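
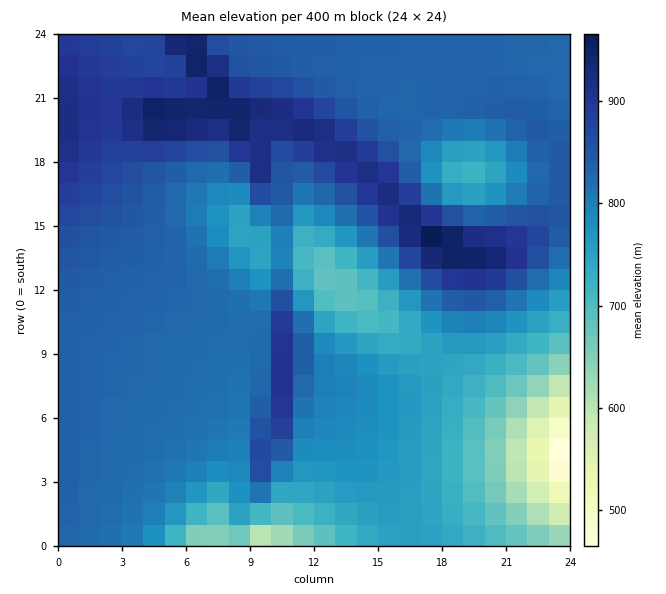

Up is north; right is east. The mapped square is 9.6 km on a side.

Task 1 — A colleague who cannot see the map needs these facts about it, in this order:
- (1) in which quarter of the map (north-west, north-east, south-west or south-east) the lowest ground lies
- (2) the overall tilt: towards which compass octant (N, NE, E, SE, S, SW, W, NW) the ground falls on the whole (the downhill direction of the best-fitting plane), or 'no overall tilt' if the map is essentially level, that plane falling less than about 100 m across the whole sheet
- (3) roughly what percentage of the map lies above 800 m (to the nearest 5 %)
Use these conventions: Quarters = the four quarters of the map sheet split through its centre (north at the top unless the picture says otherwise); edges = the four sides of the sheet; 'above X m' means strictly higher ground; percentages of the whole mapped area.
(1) The lowest ground is in the south-east quarter.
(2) Overall the map slopes down towards the south-east.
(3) About 65 % of the map lies above 800 m.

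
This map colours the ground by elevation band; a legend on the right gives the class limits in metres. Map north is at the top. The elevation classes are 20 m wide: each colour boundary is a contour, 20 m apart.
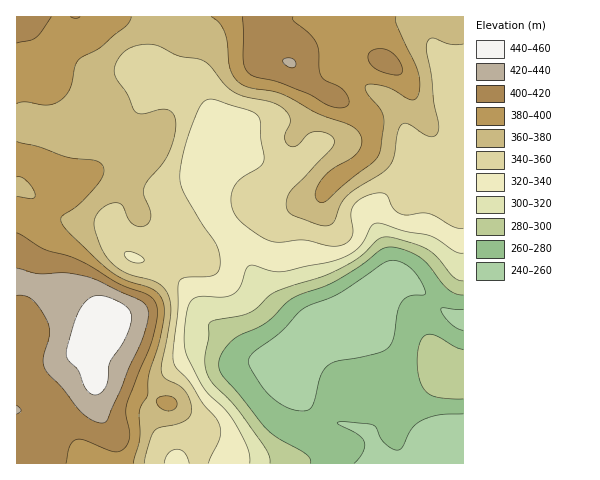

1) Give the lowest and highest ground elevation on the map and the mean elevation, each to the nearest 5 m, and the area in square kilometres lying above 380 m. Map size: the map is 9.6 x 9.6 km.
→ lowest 245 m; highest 455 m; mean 345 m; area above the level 26.6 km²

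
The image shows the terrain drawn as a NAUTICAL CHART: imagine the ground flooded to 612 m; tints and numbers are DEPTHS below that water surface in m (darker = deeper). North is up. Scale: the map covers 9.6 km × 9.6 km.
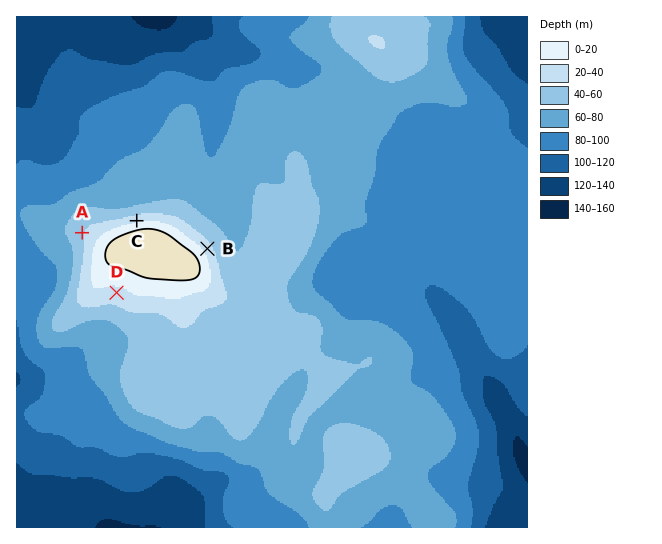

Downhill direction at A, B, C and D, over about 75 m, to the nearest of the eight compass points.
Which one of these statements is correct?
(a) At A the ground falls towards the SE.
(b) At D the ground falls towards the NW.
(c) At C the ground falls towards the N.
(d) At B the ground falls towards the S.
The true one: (c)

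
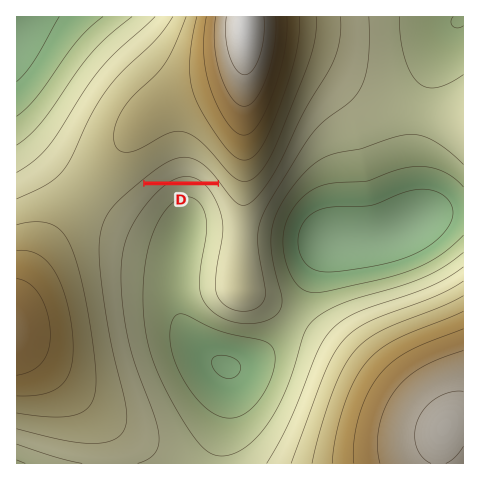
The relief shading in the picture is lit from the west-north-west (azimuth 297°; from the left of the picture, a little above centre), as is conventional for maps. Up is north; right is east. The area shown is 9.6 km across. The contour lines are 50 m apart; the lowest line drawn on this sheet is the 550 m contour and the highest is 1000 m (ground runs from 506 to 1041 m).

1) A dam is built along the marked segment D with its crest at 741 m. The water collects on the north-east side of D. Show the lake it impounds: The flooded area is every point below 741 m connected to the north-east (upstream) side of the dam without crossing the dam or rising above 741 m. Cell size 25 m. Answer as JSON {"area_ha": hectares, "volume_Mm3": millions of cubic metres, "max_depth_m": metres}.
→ {"area_ha": 43.4, "volume_Mm3": 9.1, "max_depth_m": 53}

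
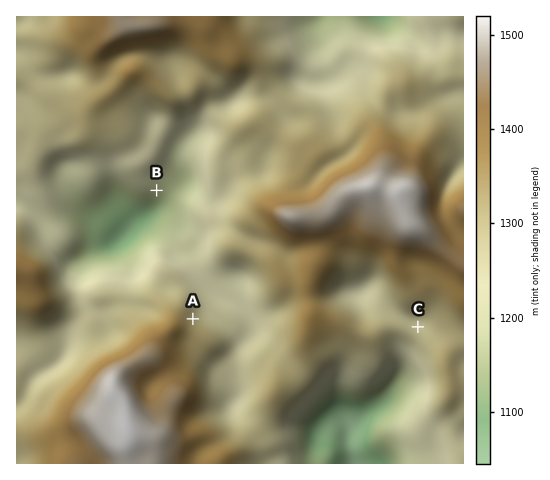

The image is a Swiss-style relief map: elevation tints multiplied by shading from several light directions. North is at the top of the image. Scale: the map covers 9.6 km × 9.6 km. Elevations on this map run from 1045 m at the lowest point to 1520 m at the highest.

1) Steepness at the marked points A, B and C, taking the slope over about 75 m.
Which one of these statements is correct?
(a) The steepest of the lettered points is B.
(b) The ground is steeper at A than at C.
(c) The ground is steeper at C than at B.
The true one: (b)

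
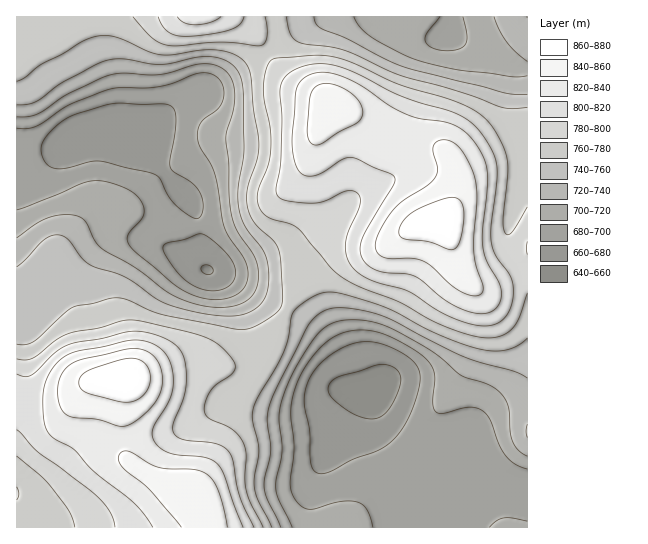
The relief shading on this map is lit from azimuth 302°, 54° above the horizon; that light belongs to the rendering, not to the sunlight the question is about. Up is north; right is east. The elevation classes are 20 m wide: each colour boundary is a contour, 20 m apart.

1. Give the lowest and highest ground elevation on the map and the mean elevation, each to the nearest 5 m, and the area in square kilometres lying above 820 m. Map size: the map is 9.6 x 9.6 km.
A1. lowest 655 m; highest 875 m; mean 755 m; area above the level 16.5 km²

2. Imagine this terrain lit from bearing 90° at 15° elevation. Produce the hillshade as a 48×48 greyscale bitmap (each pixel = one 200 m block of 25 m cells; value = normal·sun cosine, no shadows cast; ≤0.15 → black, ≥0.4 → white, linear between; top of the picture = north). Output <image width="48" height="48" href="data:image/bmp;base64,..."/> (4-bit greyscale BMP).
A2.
<image width="48" height="48" href="data:image/bmp;base64,Qk32BAAAAAAAAHYAAAAoAAAAMAAAADAAAAABAAQAAAAAAIAEAAATCwAAEwsAABAAAAAAAAAAAAAAABEREQAiIiIAMzMzAERERABVVVUAZmZmAHd3dwCIiIgAmZmZAKqqqgC7u7sAzMzMAN3d3QDu7u4A////AHdmVVVVVERFVom83duXZ3d3eHdlVmZmd2ZlVVVVVERVZ4rN3cuXZnd3eHdmZnZmd1VVVVVURERVZ5ve3LqHZmd3d3d2Zndnd1VVVVRERVVWeKze3LqXZmZnd3d2Z3d3d1VEVURFVWZmeKzd3LqYZmZmd3d2Z3dmZkREVERVZnd3eJvMzLuodmZmZnd3d3dlVURFVVVWZ4h3d4q7zMuphmZmVmd3d3ZURERFVVVWeJmHd4iqvMy5h2ZmVVd3d2ZDM0RFZmZmeJmYd3iau8u5h3dmVFZ3d2VDI1RFVmZmeaqYh3iJq8uph3d2VEVnd2VDM1VEVmZmeKqpiHeJq8upiHd2VERWd2VEM2UzRWZmeKu6mIeJq8y6iHd2ZUNFZ3ZURGUzRWZmeKu7qId4m83KmHd2ZUM0ZnZVVWUyNFVmeazLqHd4ms3bmHd3ZUMjVmZVVWUyNFVWebzLmHd3is3cqHd3ZkMjRWZVZmUiNFVVaKu6mHd3ebzcqYd3ZUMjRVVmZ2UyNFVVaJqpiIh3eKvMuYh2VDMzRFVnd2VDRVVVV4mYiIh3Z4q7qYh2UzMzRFZ4iGVEVWZVZ4iIiIh2ZnmqqYdlQzM0RVZ4mWZVVmZWZ4iIiHdlVWiamHdlQzNERVaJq2ZVZmZmeIiIiHZURFeJh3ZVRERERVeKu2ZmZmZniJmZmHVDM0V4h2VVRERERWeby2ZmZ3d3iZqqmGUyETRndlVEVVRERXiru1Vmd3d4iaqqmGQxESRmZUREVmVEVomrqVVmeIiImaqZh1QhESRWZUM0ZmVVV5u6h1VWiJiImZmId1QhEjRWVDM0VmZVaKzJZURWiZmJmYh3dlMhI0RVVUMjRWZmeb3JVERWeJiIiId3dkIRJFVVVUMiNGZmec3JVFVWeIiIiIh3dkIBJFZWZlQyI1Zmec3aZFVWZ3d3iJiHdTEAJGZmZmVDI0Vmeb3bdWZmZmZ3iZiHZSAAJFZnd3ZUM0VWeL3bhnZmVWZ4iIh3ZCEAE0Vnd3ZVREVVZ6zcl3d2ZWZ4iId2VDEREjRXeHZlVVVVZ5vcqYiHZmZ3d3ZmVDIhIiNWeHZmZmVVZ5vMqYiIdmZ3dmZVVUMiIRJGeHZmZmVVZ5vMqXiYdmZ3dmVUREQyIRE1eIZmZ2ZWeKu7mXiZhmd3dmVEREQzIREleIdmd3Zmeau6iHiZl3d3ZmVEREQyIhEkZ4d3d3dniaqod3iamHd3ZmZURVMhEiIjV3iIiHd3iZmYdniaqYh3ZmZlVVMQEiIjVoiZiIiIiZmHdniamYiHZnd3ZkIAEjIjVomZmYiIiIiId3iJmZiHZneIdkIAEjM0V4mqmYiIiIiHd3eIiIiHZmeJh0IRI0REaJmqqYiIiHd3dnd3eIiHZmeIh1MjRVVVaJmqmYiId2ZmZnd3d4d2ZVZ4h2VFVndmeImZmYiHdmZVZnd3d3d2VUVnd3ZmeIiHd4mZiIiHZmVVZnd3d3dmVERGd3iIiZmYiImYd3iHZlVVZoh3dmZlVENFZ4mZmZmYiImYdmeHdlRVdw=="/>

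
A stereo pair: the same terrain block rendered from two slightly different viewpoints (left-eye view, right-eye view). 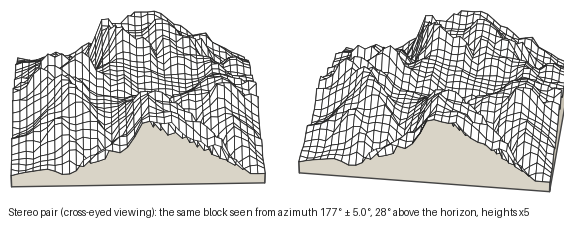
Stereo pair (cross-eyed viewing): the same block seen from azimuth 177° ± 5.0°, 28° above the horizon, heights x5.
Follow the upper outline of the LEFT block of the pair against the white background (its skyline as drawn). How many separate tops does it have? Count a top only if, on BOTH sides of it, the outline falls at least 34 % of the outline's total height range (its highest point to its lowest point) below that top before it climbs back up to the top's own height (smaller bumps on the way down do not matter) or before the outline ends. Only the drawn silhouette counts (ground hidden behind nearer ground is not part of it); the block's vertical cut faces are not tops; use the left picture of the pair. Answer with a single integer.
2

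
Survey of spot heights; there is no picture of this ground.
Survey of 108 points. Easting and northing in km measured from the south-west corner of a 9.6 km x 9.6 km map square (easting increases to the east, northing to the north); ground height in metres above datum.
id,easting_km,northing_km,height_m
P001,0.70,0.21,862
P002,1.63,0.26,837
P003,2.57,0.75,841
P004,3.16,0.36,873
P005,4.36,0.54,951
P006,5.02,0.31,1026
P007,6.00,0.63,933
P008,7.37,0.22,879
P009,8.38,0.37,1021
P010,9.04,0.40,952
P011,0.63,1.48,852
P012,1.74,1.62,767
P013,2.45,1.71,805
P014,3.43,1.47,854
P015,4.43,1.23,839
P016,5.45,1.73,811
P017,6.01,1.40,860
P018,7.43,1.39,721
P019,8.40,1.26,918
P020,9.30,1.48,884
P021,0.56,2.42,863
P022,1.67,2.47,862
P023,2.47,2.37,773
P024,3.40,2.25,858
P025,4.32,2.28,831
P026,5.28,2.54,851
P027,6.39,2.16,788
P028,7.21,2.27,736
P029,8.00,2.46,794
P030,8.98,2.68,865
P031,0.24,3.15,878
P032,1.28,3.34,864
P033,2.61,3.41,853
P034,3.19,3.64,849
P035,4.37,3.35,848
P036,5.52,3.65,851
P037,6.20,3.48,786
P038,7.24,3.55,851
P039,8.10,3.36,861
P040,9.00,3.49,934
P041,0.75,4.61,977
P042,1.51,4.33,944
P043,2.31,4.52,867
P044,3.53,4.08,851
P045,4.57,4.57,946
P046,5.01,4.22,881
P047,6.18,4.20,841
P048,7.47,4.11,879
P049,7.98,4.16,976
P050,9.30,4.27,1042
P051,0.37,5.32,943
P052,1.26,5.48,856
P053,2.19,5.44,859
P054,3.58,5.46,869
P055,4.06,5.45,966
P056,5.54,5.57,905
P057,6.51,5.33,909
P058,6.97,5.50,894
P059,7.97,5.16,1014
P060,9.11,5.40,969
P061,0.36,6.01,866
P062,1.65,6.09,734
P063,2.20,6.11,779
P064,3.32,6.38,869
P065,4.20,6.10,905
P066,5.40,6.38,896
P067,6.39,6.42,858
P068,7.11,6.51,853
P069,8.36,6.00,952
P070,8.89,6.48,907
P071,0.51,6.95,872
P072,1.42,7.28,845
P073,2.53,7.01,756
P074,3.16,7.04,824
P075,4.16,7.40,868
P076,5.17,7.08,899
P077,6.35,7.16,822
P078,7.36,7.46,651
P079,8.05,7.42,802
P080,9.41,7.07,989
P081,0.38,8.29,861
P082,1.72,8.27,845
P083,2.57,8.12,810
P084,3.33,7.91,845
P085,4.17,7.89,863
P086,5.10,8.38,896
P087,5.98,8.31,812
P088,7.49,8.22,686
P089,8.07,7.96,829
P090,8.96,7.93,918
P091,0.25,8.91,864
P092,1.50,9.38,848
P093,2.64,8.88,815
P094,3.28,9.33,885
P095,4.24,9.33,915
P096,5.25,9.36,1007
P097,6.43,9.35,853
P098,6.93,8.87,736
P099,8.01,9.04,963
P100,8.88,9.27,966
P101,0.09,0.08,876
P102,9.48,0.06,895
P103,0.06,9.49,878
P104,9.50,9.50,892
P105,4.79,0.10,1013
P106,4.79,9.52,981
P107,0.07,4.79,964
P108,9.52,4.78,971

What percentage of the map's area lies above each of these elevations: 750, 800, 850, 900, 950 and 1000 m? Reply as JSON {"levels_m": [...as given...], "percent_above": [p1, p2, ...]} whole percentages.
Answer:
{"levels_m": [750, 800, 850, 900, 950, 1000], "percent_above": [95, 88, 66, 26, 13, 5]}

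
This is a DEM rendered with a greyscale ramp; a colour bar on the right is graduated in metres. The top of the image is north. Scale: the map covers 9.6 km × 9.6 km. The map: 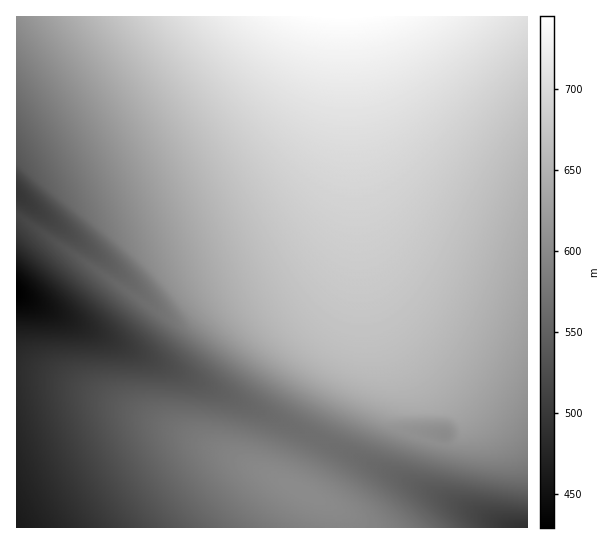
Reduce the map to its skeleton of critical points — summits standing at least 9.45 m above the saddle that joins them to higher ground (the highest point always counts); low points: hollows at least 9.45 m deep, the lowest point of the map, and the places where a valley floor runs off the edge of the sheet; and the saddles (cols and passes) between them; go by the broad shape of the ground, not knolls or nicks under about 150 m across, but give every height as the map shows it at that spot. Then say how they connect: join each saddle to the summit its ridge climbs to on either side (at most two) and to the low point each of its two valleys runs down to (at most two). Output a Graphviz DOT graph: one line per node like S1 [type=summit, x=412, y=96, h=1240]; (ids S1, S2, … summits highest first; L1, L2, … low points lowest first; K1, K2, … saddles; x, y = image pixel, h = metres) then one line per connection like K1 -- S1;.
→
graph terrain {
  S1 [type=summit, x=342, y=17, h=745];
  S2 [type=summit, x=302, y=491, h=602];
  L1 [type=low, x=17, y=291, h=429];
  L2 [type=low, x=17, y=526, h=461];
  L3 [type=low, x=526, y=527, h=490];
  L4 [type=low, x=17, y=193, h=496];
  K1 [type=saddle, x=317, y=439, h=567];
  K2 [type=saddle, x=17, y=214, h=514];
  K3 [type=saddle, x=17, y=373, h=484];
  K1 -- S1;
  K1 -- S2;
  K1 -- L1;
  K1 -- L3;
  K2 -- S1;
  K2 -- L1;
  K2 -- L4;
  K3 -- S2;
  K3 -- L1;
  K3 -- L2;
}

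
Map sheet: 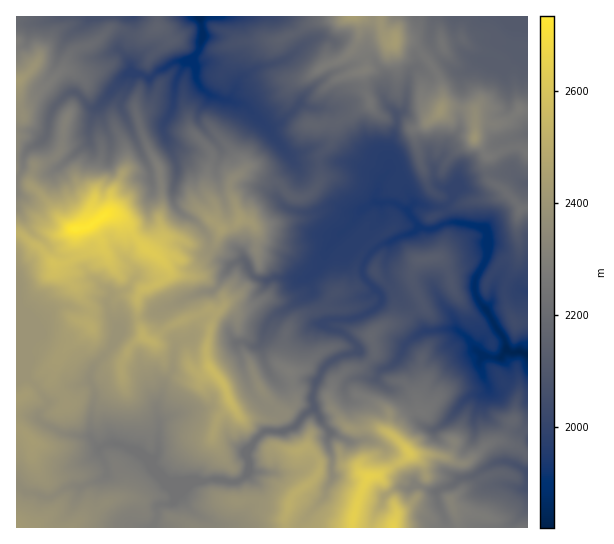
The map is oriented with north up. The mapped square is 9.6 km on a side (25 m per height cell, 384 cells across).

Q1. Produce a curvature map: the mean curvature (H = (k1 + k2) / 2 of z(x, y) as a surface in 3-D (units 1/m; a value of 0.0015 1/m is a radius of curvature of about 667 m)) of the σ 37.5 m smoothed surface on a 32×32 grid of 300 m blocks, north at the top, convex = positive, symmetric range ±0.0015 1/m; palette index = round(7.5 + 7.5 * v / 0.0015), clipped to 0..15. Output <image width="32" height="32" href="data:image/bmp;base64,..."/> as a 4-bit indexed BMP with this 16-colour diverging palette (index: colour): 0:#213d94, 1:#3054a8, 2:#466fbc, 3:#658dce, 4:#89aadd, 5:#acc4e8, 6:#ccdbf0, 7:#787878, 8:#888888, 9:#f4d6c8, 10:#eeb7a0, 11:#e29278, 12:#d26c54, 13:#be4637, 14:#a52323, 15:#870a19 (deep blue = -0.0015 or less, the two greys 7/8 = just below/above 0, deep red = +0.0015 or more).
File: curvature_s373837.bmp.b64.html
<image width="32" height="32" href="data:image/bmp;base64,Qk12AgAAAAAAAHYAAAAoAAAAIAAAACAAAAABAAQAAAAAAAACAAATCwAAEwsAABAAAAAAAAAAlD0hAKhUMAC8b0YAzo1lAN2qiQDoxKwA8NvMAHh4eACIiIgAyNb0AKC37gB4kuIAVGzSADdGvgAjI6UAGQqHAIh4h2drlmZmtmerP4RZeZaGlpqYdVmrl5tVjg+pPYh3V3VmiJZWkpeMwH1kByeEU3l4pYlXdl8GRaN/+xw0NsV4iGeVWYiqD5yyzXH/+vcdi4dGV3eYxRea8CEPxj8vy4NqZ3h3hsb1cPD7+UIHRaqGmmiJV2VfVa4PVW1bwJdYpod4qHZqTx1MDz1wiMxTSmiISMZ2ifdlazilHJuJdah3mHXFdriV1MfQJ8JbdkUnd4iXWuZpkFOXf9LWHIk+KHd4yDp6lMWRqiJc+5FSmE53Z4ZbFJrolhm4hCl8hdDodmmVXnMiXJy2Soc4ey8Itku5Y8OsvktwRGmXlqVtDodYuGqFi6ZyD5ZmZda8uaOZajdqWciHpHtod4hTyMiAeqavtHpdssqdlEd4iTFJcWlHt67bWQm36ZVndopNs2Q+KWXIqAW4nHUdxWdWdKi5u5lIqbUmmUxVtKqXeEtDPaU7K0LceUhq63N4Znc+kllHNtQ3gvFXerglamZkaGiLq5GZKNWRzJlkW5iVUudD9FXGbzh9Uda2VVrKp8Z/1daomQ8iX4OmNGeTZFjTOvfLXZaQ5E1msYeGqixoSSqyiUe5i61CN5OnV6j3jIdGlGZnXzpUZdc0mHhTW9ZOamhnh2p1zVqL8Iub2BMJf4XHl4hmdzd0uVG2Vjep7KZXhWd3"/>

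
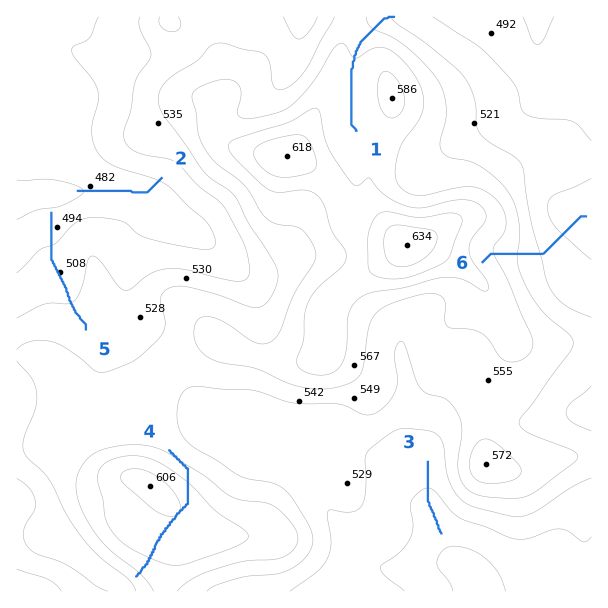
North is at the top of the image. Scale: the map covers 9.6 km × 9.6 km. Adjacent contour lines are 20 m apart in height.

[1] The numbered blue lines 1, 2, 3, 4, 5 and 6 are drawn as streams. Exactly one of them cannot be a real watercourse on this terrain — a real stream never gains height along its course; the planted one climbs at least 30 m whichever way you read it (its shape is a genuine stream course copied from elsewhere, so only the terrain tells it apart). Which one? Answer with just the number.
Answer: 4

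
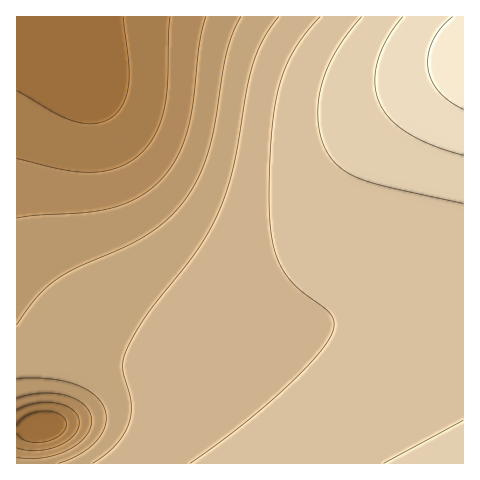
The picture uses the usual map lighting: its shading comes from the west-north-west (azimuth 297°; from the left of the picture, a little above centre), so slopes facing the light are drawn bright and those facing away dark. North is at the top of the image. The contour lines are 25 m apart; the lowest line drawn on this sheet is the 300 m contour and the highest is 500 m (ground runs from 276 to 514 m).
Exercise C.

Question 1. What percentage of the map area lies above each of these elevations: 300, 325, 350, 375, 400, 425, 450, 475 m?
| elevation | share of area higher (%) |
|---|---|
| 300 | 94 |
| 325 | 88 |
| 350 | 82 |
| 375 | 73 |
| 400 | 61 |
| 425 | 41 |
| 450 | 12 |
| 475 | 5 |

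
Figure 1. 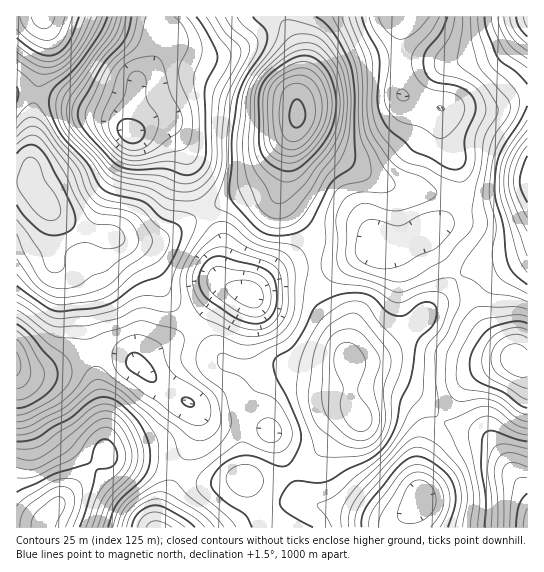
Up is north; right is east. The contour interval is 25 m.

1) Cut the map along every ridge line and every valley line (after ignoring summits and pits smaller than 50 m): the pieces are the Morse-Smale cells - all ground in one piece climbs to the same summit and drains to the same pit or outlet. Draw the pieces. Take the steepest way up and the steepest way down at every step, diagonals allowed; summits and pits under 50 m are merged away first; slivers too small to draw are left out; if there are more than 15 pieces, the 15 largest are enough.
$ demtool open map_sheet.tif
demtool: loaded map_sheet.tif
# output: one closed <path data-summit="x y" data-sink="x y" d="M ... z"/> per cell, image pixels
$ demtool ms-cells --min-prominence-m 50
<path data-summit="298 115" data-sink="402 17" d="M399 16l-115 1 13 29 4 19 0 12-4 16 0 28-9 29-5 49 29 40 3 26 20-1 38-15 13 0 17-4 38-22 8-9 10-15 1-24-5-16-12-18-2-32-35-12-5-3z"/><path data-summit="298 115" data-sink="130 133" d="M283 16l-124 1 2 17-4 21-5 11-16 16-7 48 5 2 16-8 13 0 10 7 14 24 5 30 14 27 60-29 10-13 19-41 2-8 0-28 4-16 0-12-4-19z"/><path data-summit="45 202" data-sink="17 365" d="M27 181l-11 1 1 187 6 3 19 0 21-7 20-10 18-4 18 2 20 12 20-18 22-11 12-10-25-28-11-19-6-17-10-11-26-14-24-4-24-10-19-16z"/><path data-summit="43 526" data-sink="17 365" d="M109 351l-26 4-20 10-21 7-26-2 1 157 26 0 5-12 15-17 43-43 9 4 39 5 23 7 14-24 6-18 0-11-5-13-25-14-41-35z"/><path data-summit="45 202" data-sink="130 133" d="M22 92l-6 2 0 87 11 0 21 26 19 16 30 12 28 5 30 0 16-7 34-22-13-26-5-30-11-20-7-8-6-3-13 0-20 8-13-12-11-5-44-15z"/><path data-summit="347 361" data-sink="17 365" d="M194 327l-20 13-15 7-20 19 18 17 18 13 15 7 5 6 2 9-1 17-15 26-3 10 31 12 10 0 16-4 14 0 9 2 17-1 32-15 35-41 17-7-8-16 0-31-4-7-14 8-27 0-20-4-21 2-22-1-16-5z"/><path data-summit="347 361" data-sink="419 498" d="M350 365l1 36 8 16-17 7-10 10-15 21-14 13-33 13-26-2 9 14 14 26 10 9 129 0 5-15 9-12 0-40 5-18 15-24-23-23-26-13-26-8z"/><path data-summit="527 182" data-sink="402 17" d="M527 96l-10 1-23 11-53 1 0 26 4 12 10 12 4 11 1 25-11 19-8 9-9 4-3 7 4 11 25 32 12-8 39-8 19-8z"/><path data-summit="43 17" data-sink="130 133" d="M158 16l-141 0-1 77 30 3 60 19 11 5 12 11 7-49 16-16 5-11 4-21z"/><path data-summit="527 17" data-sink="402 17" d="M527 16l-126 0 0 78 5 3 37 12 51-1 23-11 10-1z"/><path data-summit="347 361" data-sink="249 294" d="M314 265l-9 0-22 6-14 8-18 14-21-5-8 3-29 35 34 37 11 4 12 2 36-2 20 4 27 0 12-6 3-6-4-17-9-23-16-24z"/><path data-summit="347 361" data-sink="402 17" d="M430 229l-31 18-26 2-32 14-26 3 0 13 4 16 21 35 9 31 18-2 22-12 36-31 32-38-24-33-4-11z"/><path data-summit="347 361" data-sink="518 362" d="M458 277l-33 39-36 31-22 12-19 3 6 7 11 6 26 8 26 13 22 23 10-10 14-23 10-10 29-13 14-2-31-34-16-36z"/><path data-summit="527 527" data-sink="419 498" d="M442 420l-3 0-7 10-11 25-2 15 1 31-12 17-1 9 120 1 1-34-33-49-14-12-30-8z"/><path data-summit="298 115" data-sink="249 294" d="M291 135l-15 35-10 13-39 17-22 13 12 17 4 11 0 38 6 6 20 8 4 0 18-14 14-8 32-6-3-26-29-40 0-12z"/>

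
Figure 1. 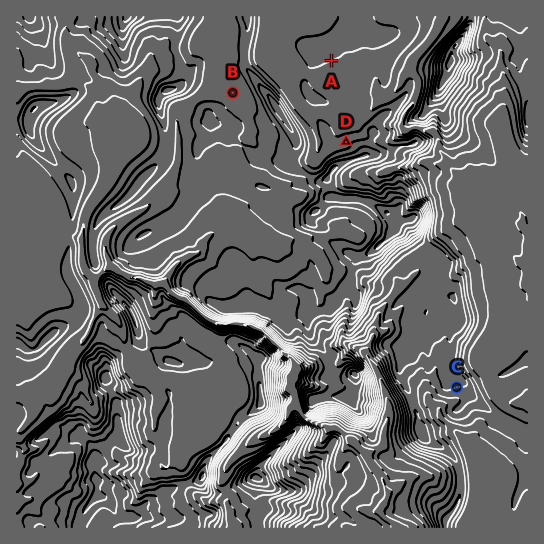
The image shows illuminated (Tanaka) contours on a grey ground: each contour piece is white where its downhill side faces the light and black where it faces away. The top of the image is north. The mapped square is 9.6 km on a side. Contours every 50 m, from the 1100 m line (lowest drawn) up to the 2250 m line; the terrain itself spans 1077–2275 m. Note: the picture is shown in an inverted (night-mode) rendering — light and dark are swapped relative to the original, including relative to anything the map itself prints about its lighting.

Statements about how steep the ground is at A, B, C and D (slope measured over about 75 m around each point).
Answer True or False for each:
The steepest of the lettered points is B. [False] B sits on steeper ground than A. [False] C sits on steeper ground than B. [True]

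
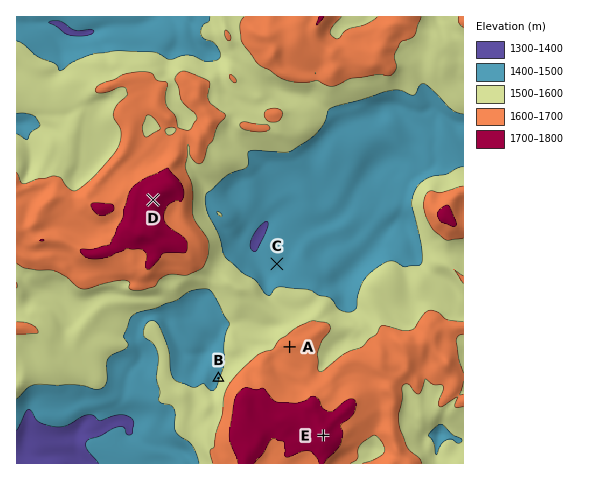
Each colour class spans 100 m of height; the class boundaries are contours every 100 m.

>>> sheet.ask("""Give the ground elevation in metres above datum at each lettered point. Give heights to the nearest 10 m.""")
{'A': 1630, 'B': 1500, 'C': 1430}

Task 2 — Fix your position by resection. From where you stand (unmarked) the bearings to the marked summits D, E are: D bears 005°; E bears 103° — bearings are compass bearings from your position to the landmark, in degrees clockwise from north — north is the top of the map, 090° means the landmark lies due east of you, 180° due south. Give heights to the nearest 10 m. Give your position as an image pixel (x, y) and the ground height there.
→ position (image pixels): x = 136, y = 392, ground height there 1470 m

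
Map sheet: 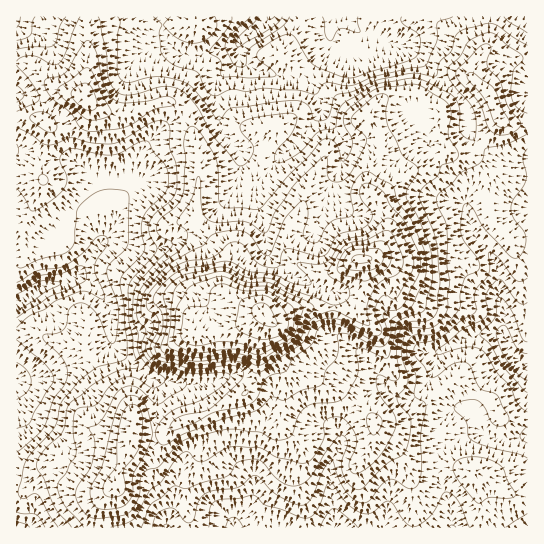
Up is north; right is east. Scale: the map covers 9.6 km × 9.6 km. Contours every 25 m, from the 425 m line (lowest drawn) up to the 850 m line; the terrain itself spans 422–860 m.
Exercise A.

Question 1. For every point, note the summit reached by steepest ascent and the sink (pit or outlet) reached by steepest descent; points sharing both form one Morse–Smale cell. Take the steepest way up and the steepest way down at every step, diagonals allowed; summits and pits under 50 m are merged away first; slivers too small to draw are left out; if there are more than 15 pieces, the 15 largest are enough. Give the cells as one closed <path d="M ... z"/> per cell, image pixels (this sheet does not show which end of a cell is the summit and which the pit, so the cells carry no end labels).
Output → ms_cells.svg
<path d="M186 115l-25 14-18 20-6 12-2 18-14 22-8 26-10 13 5-10 0-11-4-12-1-16-8-13-20-19-4-12-3-22-13 2-21-10-18 2 1 373 8-1 17-19 20-15 32 23 12 5 9 0 5-18 9-21 2-17 2 3 6 1 24 0 19-12 25-8 30-14 6-4 8-9 5-15 3-33 6-16 0-5-4-6-19-7-18-13-1-8 5-18 0-12-5-6-13-8-18-22 5-20 3-42z"/><path d="M347 16l-184 1 0 13 4 8 12 14 6 3 20 0 34-10-2 16-20 18-6 15-10 10-16 10 4 7 11 34-3 42-5 20 8 12 10 10 13 8 5 6 0 12-5 18 1 8 18 13 19 7 10 9 26-11 36-1 2-2-2-12-3-3-37-15-24-19-4-12-2-24-8-23 0-9 4-8 27-29 13-10 23-33 2 6 16 19 5 11-2 18-8 20 1 11 5 11 14 10 11 0 15-7-6-10 8-5 22-20 21-8 20-14 8 4 8 0 8-3 9-7-11-15-1-20-3-7-15-16-34-32-34-18-12-1-10-4z"/><path d="M266 317l-7 21-3 33-8 19-11 9-42 19 6 9 3 18-19 37 0 20 5 26 338-1-1-31-10 0-11-4-19-15-10-5-7 0-20-7-39-1-17-17-13-7-6-6-2-15-12-18-7-8-11-5-17-4-41-19-16-23 0-21z"/><path d="M479 145l-17 10-8 0-8-4-20 14-21 8-22 20-8 5 6 9 21-10 27-1 30 5 8 6 5 26 19 21 8 17 0 27 5 13-1 25-4-3-24 2-34 16-5 6-3 14-8 16-6 6-10 6-15-4-11-12-12-21-21-19-17-12 0-23-30 0-12 3-17 9-5-1-1 18 7 16 14 15 65 25 7 8 12 18 2 15 6 6 13 7 17 17 39 1 20 7 7 0 10 5 19 15 11 4 10 0 1-334-13 2-9-1z"/><path d="M429 196l-27 1-21 10 6 12 1 11-9 21-9 8-7 0 1 22-8 30-15-3-8 1 0 22 17 12 21 19 12 21 11 12 11 4 10-3 10-9 8-16 3-14 5-6 29-15 16-3 16 2 2-6 0-18-5-13 0-27-8-17-19-21-5-26-8-6z"/><path d="M322 109l-23 33-13 10-27 29-4 8 0 9 8 23 2 24 4 12 24 19 37 15 5 8-1 9 21 4 9-31-1-22 7 0 9-8 6-12 3-14-7-17-15 7-11 0-8-4-8-10-4-18 8-20 2-18-5-11-16-19z"/><path d="M527 16l-179 1 4 8 7 7 10 4 12 1 34 18 34 32 15 16 3 7 1 20 5 9 6 5 22-25 10 5 17-1z"/><path d="M162 16l-73 1-1 46-4 32-17 0-12 14 9 8 3 7 8-3 9-7 3-5-1-10 16 12 16 4 12-2 33-12 14 3 8 9 2 0 24-19 6-15 20-18 2-16-34 10-20 0-6-3-12-14-4-8z"/><path d="M197 419l-15 2-19 12-24 0-8-3-2 16-9 21-4 18-11 10-9 16-1 17 94-1-4-25 0-20 19-37 0-10z"/><path d="M87 100l-3 14-16 11 3 22 4 12 20 19 6 9 7 32-1 16 9-13 5-21 14-22 2-18 6-12 18-20 24-15-8-10-7-3-12 2-28 10-12 2-16-4z"/><path d="M89 16l-73 1 1 78 17 2 19 11 2 0 12-13 17 0 4-32z"/><path d="M62 457l-20 15-17 19-9 2 1 35 78-1 1-16 9-16 10-9-9-1-12-5z"/><path d="M501 119l-22 26 27 18 9 1 12-3 1-36-17-1z"/><path d="M25 95l-9 0 0 23 18-1 11 4 10-12-14-9z"/><path d="M55 109l-10 12 5 4 5 2 10-2 2-4z"/>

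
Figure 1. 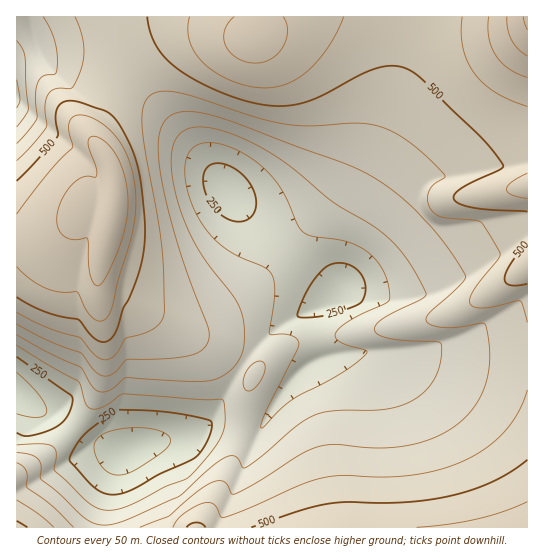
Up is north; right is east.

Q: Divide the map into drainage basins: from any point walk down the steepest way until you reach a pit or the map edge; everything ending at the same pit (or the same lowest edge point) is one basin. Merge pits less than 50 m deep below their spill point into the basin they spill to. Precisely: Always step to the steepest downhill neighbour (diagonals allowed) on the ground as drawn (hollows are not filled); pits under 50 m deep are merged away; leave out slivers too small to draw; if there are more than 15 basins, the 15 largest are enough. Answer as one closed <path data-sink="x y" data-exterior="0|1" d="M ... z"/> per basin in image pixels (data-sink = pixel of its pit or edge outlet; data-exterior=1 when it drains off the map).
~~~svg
<path data-sink="331 302" data-exterior="0" d="M527 16l-268 1-4 20 11-2 16 0 21 5 22 12 15 14 15 24 4 13 1 23-5 28-15 32-51 64-32 33-31 21-37 16-22-1-23-9 71 38 38 26-8 24-4 35-8 28-32 67 327-1z"/><path data-sink="227 190" data-exterior="0" d="M213 32l-26 0-21 4-16 7-12 8-13 12-10 16-11 30-12 22 1 10 12 17 7 20 0 31-12 52-3 18 2 10 10 7 16 3 28 14 21 7 15 0 24-9 32-19 22-19 22-23 46-56 16-29 8-28 1-23-5-24-10-17-20-21-22-12-13-4-24-1-8 2-15 0z"/><path data-sink="127 450" data-exterior="0" d="M98 285l-1 13 8 49-1 26-5 18-22 34-26 26-35 24 0 52 183 1 34-67 8-28 4-35 8-24-38-26-81-44-11-5-12-2-9-4z"/><path data-sink="17 97" data-exterior="1" d="M257 16l-240 0-1 223 15 1 24-7 15-9 10-10 5-9 24 6 3-2 0-31-3-11-16-26-1-10 12-22 11-30 10-16 13-12 24-14 25-5 26 0 41 5 3-8z"/><path data-sink="17 393" data-exterior="1" d="M89 205l-4 0-5 9-10 10-15 9-16 6-23 2 1 234 34-24 26-26 16-23 10-23 2-32-8-49 0-20 14-67z"/>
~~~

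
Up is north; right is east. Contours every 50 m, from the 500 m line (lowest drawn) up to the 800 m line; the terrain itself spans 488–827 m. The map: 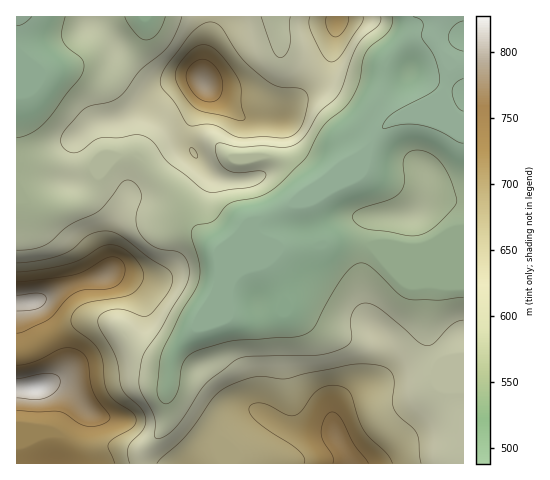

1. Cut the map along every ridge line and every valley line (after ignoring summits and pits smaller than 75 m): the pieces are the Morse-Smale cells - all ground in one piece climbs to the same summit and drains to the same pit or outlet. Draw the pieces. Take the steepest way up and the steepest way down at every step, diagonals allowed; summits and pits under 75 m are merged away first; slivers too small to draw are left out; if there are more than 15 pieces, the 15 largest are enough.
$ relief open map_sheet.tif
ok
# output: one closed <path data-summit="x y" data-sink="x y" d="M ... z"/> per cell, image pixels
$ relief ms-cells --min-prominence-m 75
<path data-summit="36 388" data-sink="439 17" d="M463 16l-24 0-2 11-4 8-21 2-24 22-3 9-6 40 13 14-14 11-11 17-18 13-31 30-27 11-32 15-4 4-25 62-2 23 2 8 12 3 23-1 14-4 3-3 2-10 6 10 38 21 37 12 18-1 14-7 10-10 7-18 0-22-11-5-13-14 3 3 35 15 0 51 10 22 4 3 22-5z"/><path data-summit="336 437" data-sink="439 17" d="M251 231l-17 18-16 41-15 23-5 13-16 16-8 12-7 36 0 29-6 13-17 16-3 15 322 1 1-107-23 4-6-8-8-25 1-43-29-13-6-1 10 10 11 5-1 28-6 12-10 10-19 8-18-1-32-11-38-21-6-10-2 10-3 3-19 5-24-1-6-3-2-25z"/><path data-summit="203 82" data-sink="439 17" d="M277 16l-187 0 0 6 14 9 11 12 4 17 27 22 7 4 6 0 26-8 12 0-12 1-14 5-12 7-13 16-22 11-27 4-10 6-13 13-2 40 20 10 6-15 19-20 20-1 42 41 18 33 21 20 21-8 20-22 62-28 28-28 18-13 11-17 14-11-4-1-13-12-8-2-35-20-25-20-20-10-6-9z"/><path data-summit="32 301" data-sink="439 17" d="M137 155l-20 1-19 20-5 14 13 9 9 10 0 11-6 23 3 15-2 12-6 6-34 8-32 17-21 2 0 49 15-5 15-10 28-14 19-4 14 3 10 4 22 26 15 6 16 1 11-17 16-16 5-13 15-23 16-41 6-7-19 7-7-3-17-17-18-33z"/><path data-summit="36 388" data-sink="439 17" d="M94 319l-19 4-28 14-13 9-18 7 1 111 123 0 4-16 19-20 4-9 0-29 4-30-16-2-15-6-22-26-10-4z"/><path data-summit="203 82" data-sink="17 17" d="M89 16l-73 1 0 166 7 14 13 9 31 1 14-3 7-5 5-7-21-11 1-34 4-10 17-14 23-3 29-13 13-16 12-7 13-4-10 0-15 6-6 0-7-4-27-22-6-20-14-12-9-6z"/><path data-summit="337 20" data-sink="439 17" d="M438 16l-160 0-1 10 4 22 6 9 20 10 25 20 35 20 8 2 15 12-11-13 7-45 17-20 9-6 21-2 4-8z"/><path data-summit="32 301" data-sink="17 17" d="M17 184l0 119 21-2 32-17 31-7 7-4 4-8-3-22 6-23 0-11-9-10-14-7-4 7-11 6-10 2-26 0-14-5-6-8z"/>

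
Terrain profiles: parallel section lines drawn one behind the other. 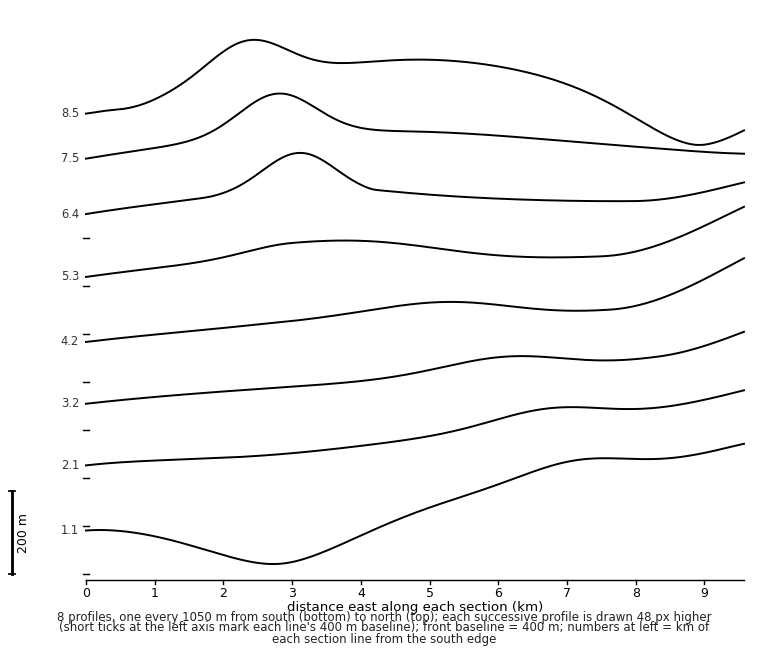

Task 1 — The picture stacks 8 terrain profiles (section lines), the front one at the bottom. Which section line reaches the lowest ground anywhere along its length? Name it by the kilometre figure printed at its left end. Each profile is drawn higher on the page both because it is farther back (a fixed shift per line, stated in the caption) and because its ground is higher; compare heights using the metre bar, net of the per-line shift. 1.1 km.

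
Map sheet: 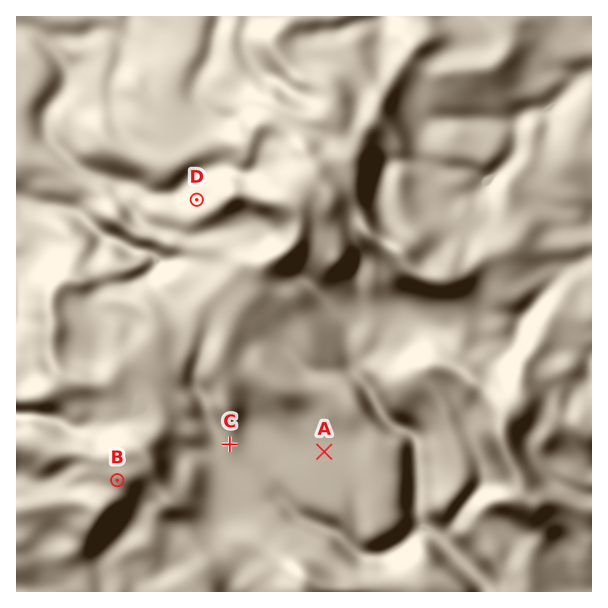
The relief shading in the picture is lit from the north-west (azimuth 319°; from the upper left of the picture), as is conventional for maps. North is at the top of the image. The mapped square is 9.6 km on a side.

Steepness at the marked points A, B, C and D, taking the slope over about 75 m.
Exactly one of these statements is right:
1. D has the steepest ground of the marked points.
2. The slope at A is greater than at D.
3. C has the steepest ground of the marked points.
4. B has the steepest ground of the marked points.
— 1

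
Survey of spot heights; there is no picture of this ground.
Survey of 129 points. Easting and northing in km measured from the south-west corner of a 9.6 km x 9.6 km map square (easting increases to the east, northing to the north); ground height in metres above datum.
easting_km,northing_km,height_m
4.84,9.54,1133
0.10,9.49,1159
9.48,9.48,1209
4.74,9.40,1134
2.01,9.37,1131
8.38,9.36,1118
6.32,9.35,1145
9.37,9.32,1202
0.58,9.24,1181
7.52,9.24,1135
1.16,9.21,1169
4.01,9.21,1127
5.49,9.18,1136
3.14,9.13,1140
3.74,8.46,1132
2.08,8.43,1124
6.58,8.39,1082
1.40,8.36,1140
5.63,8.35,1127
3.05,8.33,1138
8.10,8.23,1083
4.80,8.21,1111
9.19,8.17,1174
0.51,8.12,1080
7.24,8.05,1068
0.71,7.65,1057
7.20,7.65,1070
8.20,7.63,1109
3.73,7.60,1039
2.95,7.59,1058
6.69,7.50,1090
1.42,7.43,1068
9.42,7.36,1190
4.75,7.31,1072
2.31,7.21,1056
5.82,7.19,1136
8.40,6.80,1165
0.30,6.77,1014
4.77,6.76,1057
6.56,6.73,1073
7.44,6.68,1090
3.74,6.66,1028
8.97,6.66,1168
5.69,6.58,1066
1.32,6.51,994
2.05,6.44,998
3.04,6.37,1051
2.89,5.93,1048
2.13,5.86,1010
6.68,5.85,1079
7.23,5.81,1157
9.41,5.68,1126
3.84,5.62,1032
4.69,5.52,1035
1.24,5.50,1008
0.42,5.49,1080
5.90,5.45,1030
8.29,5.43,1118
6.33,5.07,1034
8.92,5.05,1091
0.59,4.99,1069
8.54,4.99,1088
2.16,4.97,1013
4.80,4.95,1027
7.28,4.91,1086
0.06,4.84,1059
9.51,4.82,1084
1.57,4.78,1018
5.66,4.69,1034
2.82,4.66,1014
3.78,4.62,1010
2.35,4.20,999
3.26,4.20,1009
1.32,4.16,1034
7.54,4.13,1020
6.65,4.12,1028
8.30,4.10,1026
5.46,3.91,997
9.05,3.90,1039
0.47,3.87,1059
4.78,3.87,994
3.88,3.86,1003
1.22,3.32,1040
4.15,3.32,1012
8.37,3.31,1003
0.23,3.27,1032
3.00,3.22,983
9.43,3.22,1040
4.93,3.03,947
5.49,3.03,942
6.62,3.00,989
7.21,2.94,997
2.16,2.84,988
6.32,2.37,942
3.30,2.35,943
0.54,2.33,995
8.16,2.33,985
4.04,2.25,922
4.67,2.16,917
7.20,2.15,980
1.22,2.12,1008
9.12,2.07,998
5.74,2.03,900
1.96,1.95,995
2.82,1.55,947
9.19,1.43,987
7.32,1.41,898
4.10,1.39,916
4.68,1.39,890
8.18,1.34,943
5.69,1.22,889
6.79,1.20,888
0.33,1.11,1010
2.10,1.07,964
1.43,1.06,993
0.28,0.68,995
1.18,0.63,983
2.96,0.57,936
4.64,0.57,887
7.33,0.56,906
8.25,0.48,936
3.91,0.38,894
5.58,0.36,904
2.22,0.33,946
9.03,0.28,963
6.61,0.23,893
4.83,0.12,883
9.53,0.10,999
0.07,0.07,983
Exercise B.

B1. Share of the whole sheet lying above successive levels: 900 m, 95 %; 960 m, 82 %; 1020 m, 55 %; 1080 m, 27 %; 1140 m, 8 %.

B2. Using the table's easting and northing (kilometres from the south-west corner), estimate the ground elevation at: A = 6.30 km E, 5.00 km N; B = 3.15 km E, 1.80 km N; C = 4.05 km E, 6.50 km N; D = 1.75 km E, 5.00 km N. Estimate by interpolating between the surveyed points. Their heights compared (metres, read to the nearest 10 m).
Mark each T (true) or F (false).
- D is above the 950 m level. T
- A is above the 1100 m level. F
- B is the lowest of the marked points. T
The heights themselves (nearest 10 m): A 1030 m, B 930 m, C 1020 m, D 1010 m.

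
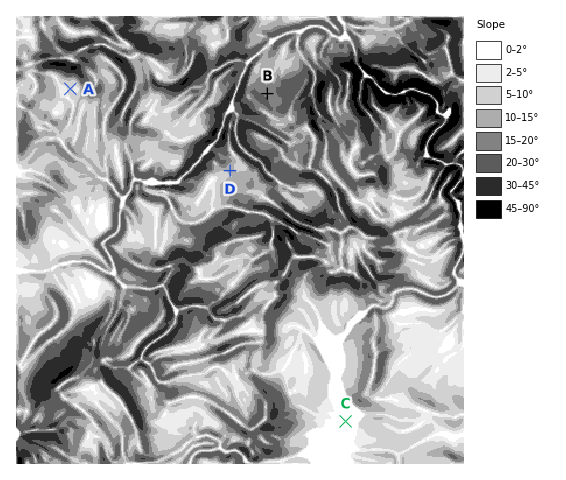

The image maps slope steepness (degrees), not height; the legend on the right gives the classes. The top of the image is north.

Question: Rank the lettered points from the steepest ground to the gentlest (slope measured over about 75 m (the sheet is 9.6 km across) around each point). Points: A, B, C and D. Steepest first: B D A C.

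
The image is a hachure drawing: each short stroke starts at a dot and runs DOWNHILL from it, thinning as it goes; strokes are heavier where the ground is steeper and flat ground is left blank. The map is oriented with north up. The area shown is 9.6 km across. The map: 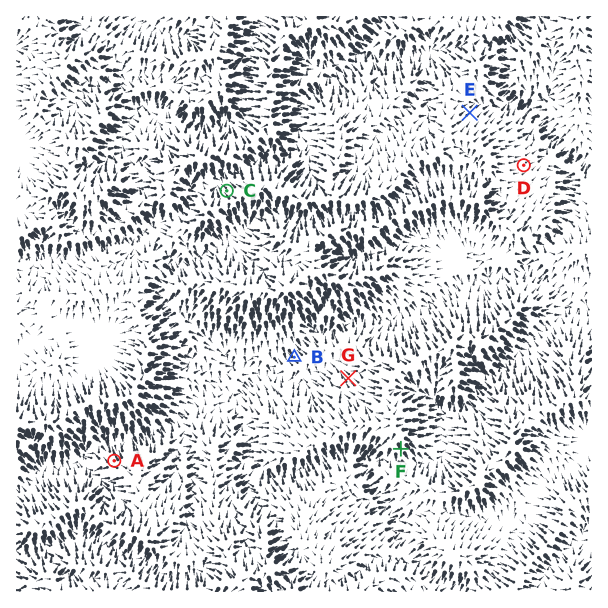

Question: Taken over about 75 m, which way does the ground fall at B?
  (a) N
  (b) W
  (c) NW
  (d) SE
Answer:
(c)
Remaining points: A NW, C NW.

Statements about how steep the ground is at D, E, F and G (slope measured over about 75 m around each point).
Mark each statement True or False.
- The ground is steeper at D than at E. False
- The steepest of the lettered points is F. True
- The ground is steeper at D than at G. False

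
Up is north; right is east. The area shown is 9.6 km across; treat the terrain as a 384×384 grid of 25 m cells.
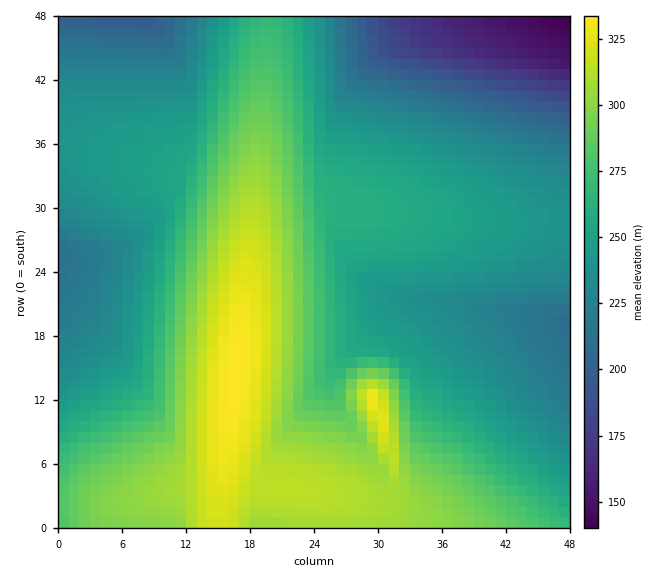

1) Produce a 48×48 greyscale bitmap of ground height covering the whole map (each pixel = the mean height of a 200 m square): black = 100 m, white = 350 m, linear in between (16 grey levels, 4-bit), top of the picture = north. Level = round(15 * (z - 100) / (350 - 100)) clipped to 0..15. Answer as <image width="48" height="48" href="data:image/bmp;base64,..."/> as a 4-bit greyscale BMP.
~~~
<image width="48" height="48" href="data:image/bmp;base64,Qk32BAAAAAAAAHYAAAAoAAAAMAAAADAAAAABAAQAAAAAAIAEAAATCwAAEwsAABAAAAAAAAAAAAAAABEREQAiIiIAMzMzAERERABVVVUAZmZmAHd3dwCIiIgAmZmZAKqqqgC7u7sAzMzMAN3d3QDu7u4A////ALu8zMzMzN3d3czMzMzMzMzMzMzMu7u7qrvMzMzMzN3d3d3d3d3d3czMzMzLu7uqqrvMzMzMzN3d3d3d3d3d3czMzMy7u7qqqru8zMzMzN3d3d3d3d3d3czMzMu7u6qqmbu8zMzMzN3e3d3d3d3d3M3MzLu7uqqpmbu7vMzMzN3u7d3d3d3czM3My7u7qqqZmau7u7zMzN3u7d3d3czMzN3Lu7uqqpmZmKq7u7vMzN3u7t3MzMzMzN3Lu7qqqZmYiKqqu7u7zN3u7t3MzMzMzN3LuqqqmZmIiJqqqru7vN3u7t3MzMy7zdy7qqqpmZiIiJmqqqq7vN3u7t3Mu7u7zdy6qqmZmYiIh5mZqqqrvN3u7u3Mu7u83ty6qpmZmIiId5mZmaqrvN3u7u3cu7u83ty6mZmZiIiHd4iZmZmqvN3u7u3cu6q7zcupmZmYiIiHd4iImZmqvM3u7u3cy6qrvLupmZmIiIh3d4iIiZmqvM3u7u3cy6qqqqqZmZiIiId3d4iIiJmqvM3e7u3cy7qpmZmZmYiIiHd3d3iIiJmqvM3e7u3cy7qpmZmZmIiIiHd3d3eIiImau83e7u3cy7qpmZmZiIiIh3d3d3d4iImau83e7u3cy7qpmZmIiIiId3d3d3d4iImaq83e7u3cy7qpmZiIiIiId3d3d3d3iImaq8zd7u3cy6qpmYiIiIiIiHd3d3d3iImaq8zd7u3cy6qZmYiIiIiIiIiIh3d3iIiZq7zd3t3cy6qZmZmZmYiIiIiIiHd3eIiZq7zd3d3cy6qZmZmZmZmYiIiIiHd3eIiZqrzN3d3cu6qZmZmZmZmZmYiIiHd3eIiZqrzN3d3cu6qZmZmZmZmZmZmIiHeIiIiJmrvN3d3Mu6qqqqmZmZmZmZmYiIiIiIiZmrvM3d3Mu6qqqqqZmZmZmZmYiIiIiImZmqvM3d3Mu6qqqqqpmZmZmZmYiIiIiZmZmqu8zdzMuqqqqqqZmZmZmZmIiIiImZmZmau8zNzMuqqqqqmZmZmZmZiIiIiJmZmZmaq8zMzLuqqqqZmZmZmZmIiIiIiZmZmZmaq7zMzLuqqpmZmZmZmYiIiIiImZmZmZmZq7zMzLuqmZmZmZmZiIiIiIh4mZmZmZmZqrvMzLupmZmZmZmIiIiIh3d4mZmZmZmZqrvMy7qpmZmZmIiIiIh3d3d4iZmZmZmZmru8y7qpmZiIiIiIh3d3d3ZoiIiZmZmZmqu7u7qpiIiIiIh3d3d3ZmZoiIiIiIiJmqu7u7qpiIiId3d3d2ZmZmZYiIiIiIiImau7u7qZiHd3d3d2ZmZmVVVYiIiIiIiImaq7u6qZh3d3dmZmZlVVVVRIiIiIiIiImaq7u6qZh3ZmZmZlVVVURERHd3d3d3d4iaqru6qZh3ZmZVVVVERERDM3d3d3d3d4iZqquqqYh3ZlVVVERERDMzM3d3d3d3d3iZqqqqqYh2ZlVUREREQzMzM2ZmZmZmZ3iJmqqqqYh2ZVVERERDMzMzM2ZmZmZmZ3iJmqqqmYh2ZVVEREQzMzMzMg=="/>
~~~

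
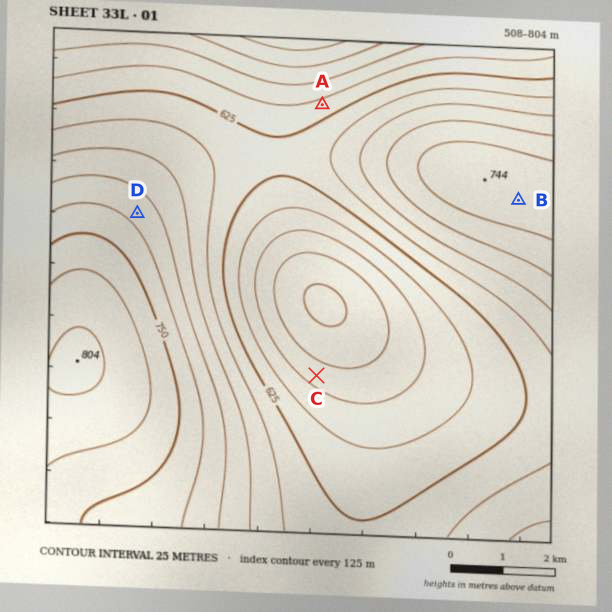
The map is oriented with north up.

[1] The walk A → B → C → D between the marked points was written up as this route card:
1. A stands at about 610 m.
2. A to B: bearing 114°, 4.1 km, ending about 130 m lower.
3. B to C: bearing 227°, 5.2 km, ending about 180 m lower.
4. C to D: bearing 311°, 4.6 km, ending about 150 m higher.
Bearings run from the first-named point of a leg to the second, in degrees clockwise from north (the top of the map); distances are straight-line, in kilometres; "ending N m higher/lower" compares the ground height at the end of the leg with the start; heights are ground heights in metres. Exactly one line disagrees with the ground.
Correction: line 2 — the sense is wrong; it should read higher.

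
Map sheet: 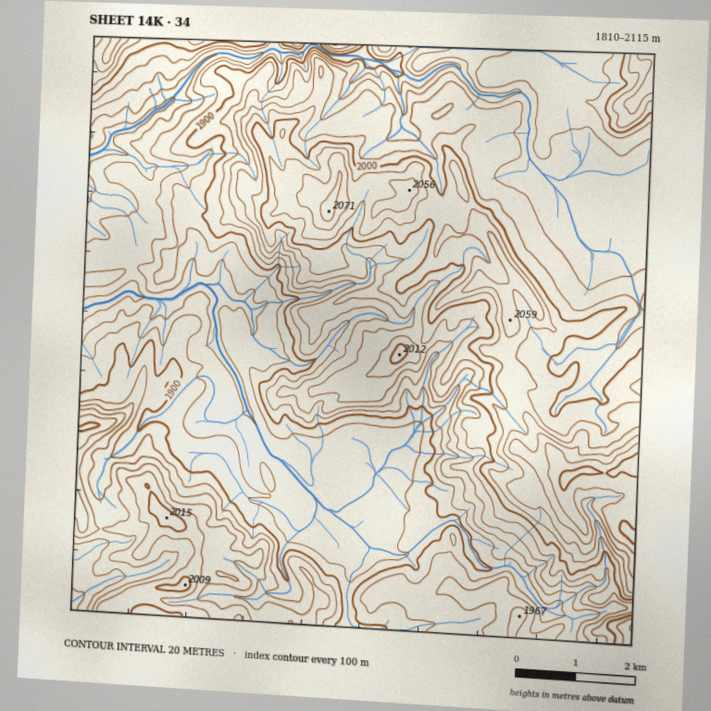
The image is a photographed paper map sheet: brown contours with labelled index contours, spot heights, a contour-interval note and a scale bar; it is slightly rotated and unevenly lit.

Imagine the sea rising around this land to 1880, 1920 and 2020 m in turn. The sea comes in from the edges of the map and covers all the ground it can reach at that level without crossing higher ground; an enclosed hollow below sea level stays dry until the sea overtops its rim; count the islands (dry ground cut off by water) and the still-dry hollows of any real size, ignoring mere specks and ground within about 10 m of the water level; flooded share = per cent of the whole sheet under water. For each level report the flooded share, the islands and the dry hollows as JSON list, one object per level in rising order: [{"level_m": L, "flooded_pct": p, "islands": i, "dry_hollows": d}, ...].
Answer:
[{"level_m": 1880, "flooded_pct": 19, "islands": 0, "dry_hollows": 0}, {"level_m": 1920, "flooded_pct": 36, "islands": 0, "dry_hollows": 0}, {"level_m": 2020, "flooded_pct": 89, "islands": 1, "dry_hollows": 0}]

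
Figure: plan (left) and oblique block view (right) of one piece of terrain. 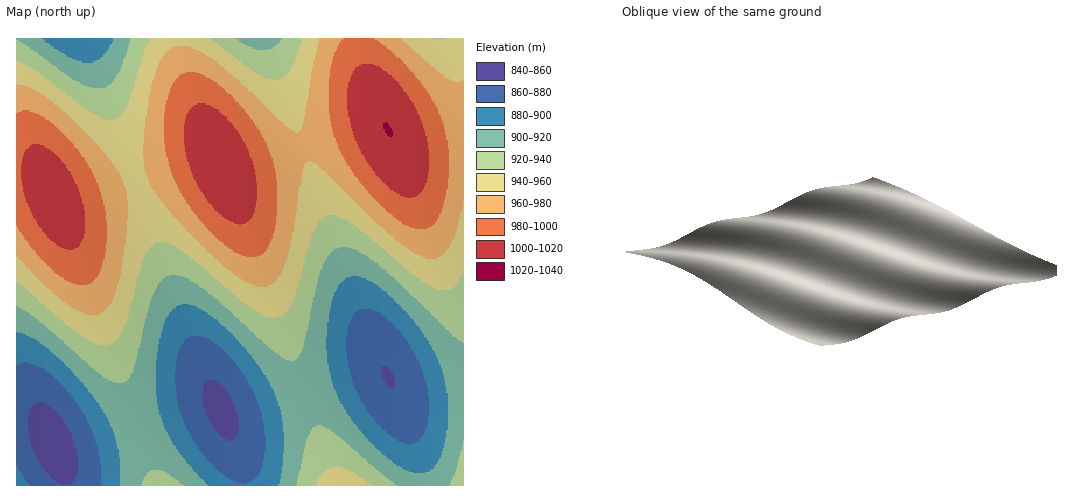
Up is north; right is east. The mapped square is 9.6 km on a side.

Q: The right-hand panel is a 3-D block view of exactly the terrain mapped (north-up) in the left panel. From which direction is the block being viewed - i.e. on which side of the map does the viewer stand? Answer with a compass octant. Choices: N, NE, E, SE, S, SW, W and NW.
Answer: SW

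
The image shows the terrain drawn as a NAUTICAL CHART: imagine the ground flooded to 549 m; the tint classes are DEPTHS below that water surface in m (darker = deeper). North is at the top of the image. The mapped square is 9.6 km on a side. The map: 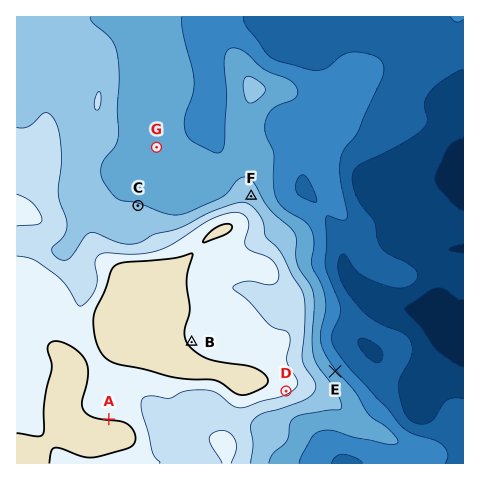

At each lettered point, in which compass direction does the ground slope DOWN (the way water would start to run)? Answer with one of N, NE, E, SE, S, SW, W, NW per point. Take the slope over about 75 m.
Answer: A N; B NE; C N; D SE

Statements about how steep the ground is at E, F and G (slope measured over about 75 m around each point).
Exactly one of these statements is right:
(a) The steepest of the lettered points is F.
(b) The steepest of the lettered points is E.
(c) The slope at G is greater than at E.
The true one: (b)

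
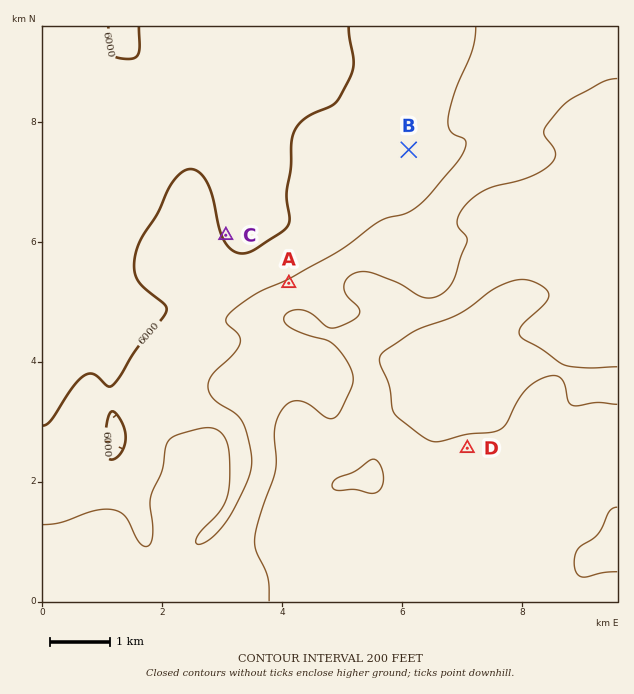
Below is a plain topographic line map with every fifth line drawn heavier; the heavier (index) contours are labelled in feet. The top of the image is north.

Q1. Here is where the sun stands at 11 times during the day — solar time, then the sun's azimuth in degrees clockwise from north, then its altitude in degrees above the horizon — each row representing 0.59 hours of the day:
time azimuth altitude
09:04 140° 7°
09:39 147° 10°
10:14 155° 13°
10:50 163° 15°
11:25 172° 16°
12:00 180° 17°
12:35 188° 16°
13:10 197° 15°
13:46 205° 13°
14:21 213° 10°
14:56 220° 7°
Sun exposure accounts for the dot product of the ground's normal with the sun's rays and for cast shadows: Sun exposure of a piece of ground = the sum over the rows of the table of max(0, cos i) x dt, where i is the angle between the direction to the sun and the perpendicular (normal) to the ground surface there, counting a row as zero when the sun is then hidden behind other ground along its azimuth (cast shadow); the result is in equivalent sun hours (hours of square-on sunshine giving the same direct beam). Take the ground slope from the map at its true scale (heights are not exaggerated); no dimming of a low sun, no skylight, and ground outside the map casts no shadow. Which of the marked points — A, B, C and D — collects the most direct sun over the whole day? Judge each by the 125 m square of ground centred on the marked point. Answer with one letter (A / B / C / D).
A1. D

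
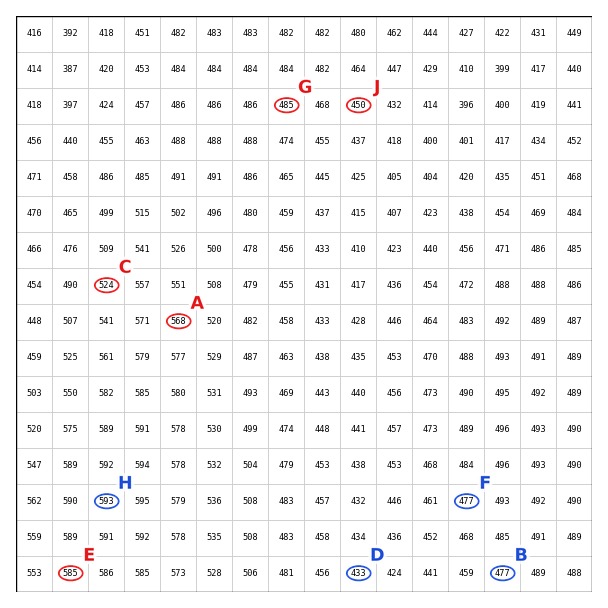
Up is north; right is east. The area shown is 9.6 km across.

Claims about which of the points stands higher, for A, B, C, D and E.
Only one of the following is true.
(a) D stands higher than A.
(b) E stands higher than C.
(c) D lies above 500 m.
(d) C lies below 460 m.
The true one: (b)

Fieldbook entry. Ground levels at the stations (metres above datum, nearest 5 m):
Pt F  475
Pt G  485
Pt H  595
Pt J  450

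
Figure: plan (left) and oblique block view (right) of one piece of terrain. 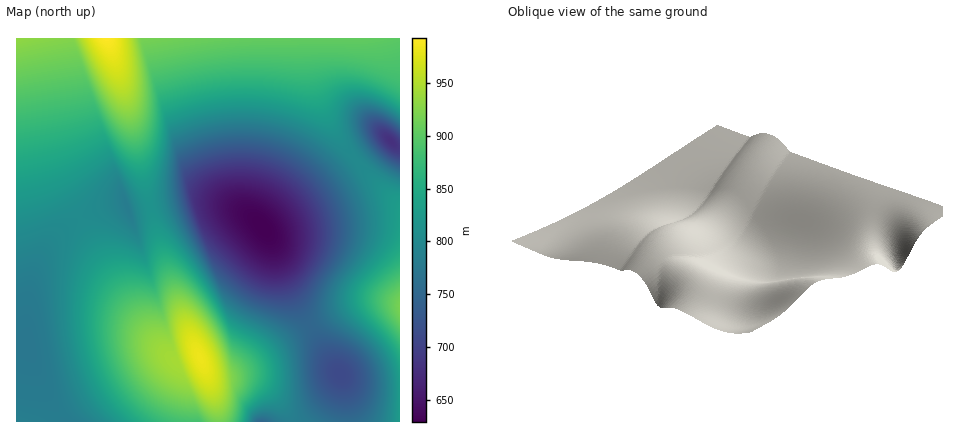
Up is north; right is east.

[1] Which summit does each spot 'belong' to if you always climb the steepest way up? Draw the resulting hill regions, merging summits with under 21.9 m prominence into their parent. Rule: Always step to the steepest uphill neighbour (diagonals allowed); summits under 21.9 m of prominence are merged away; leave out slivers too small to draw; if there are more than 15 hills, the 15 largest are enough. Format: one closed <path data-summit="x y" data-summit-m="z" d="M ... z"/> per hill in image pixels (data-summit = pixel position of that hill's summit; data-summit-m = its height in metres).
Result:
<path data-summit="106 38" data-summit-m="992" d="M400 38l-384 0 0 384 48 0-15-24-11-24-7-20-4-24 0-30 5-24 10-22 8-12 26-22 22-10 22-7 6 0 2 7 4 2 58-14 14 1 34 10 14 8 10 10 4-1 70-50 44-35 6-3 8 7 6 1z"/><path data-summit="200 358" data-summit-m="983" d="M198 198l-14 1-52 13-4-2-2-7-28 7-30 16-18 16-8 12-9 18-4 16-2 42 3 20 8 24 22 42 4 6 282 0 0-26-5-22-17-22-21-38-36-82-15-15-14-8z"/><path data-summit="400 306" data-summit-m="919" d="M386 138l-12 7-58 46-53 37 10 16 14 38 16 32 21 38 17 22 5 22 2 26 52 0 0-274z"/>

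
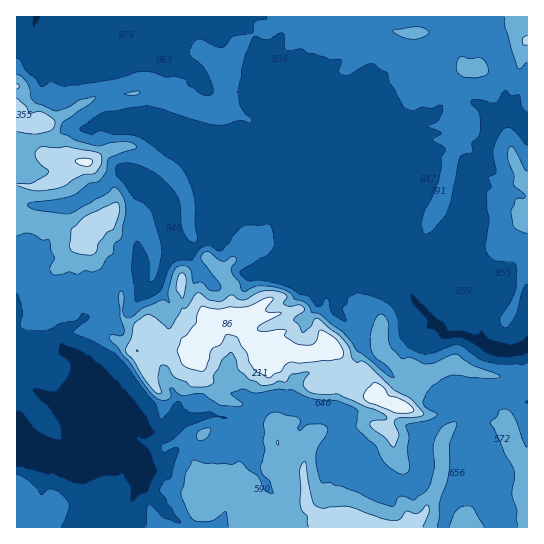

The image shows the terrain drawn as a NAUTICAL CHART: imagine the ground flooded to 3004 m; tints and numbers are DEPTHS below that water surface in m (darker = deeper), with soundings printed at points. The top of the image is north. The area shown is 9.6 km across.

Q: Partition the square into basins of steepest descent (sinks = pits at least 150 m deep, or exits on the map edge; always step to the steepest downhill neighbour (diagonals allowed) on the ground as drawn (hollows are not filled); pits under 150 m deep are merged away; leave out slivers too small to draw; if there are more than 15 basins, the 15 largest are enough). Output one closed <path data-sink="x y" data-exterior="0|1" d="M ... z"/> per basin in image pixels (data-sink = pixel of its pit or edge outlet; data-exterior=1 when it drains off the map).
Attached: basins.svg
<path data-sink="527 347" data-exterior="1" d="M517 16l-111 0-1 11 4 6-43-8-25 3-42 0-9-4-11 0-30 13-12 13-6 12-7 5 1 35-4 11-12 2-14-3-20-7-29-14-9 2-39 3-44 25-15 2-2 2 0 13 8 17 30 7-13 17-11 5-10 3-15 0-9-3-1 35 3 2 28 0 19 6 13 6 9 0-1 9 12 27 7 8 9 4 5 5 3 32 14 9 1 25 24-7 29 8 10-10 14-23 16-1 14 5 9-5 47-10 16 14 6 12 24 31 4 13-2 7 25 13 5 0 1-4-13-24 10-12 4-8 20 17 12 1 6 6 12-2 16-8 8-1 18 8 54 9 1-340-11-16z"/><path data-sink="17 453" data-exterior="1" d="M18 220l-2 1 1 307 511-1-1-146-54-9-18-8-8 1-16 8-12 2-6-6-12-1-20-17-4 8-10 12 13 24-1 4-5 0-25-13 2-7-4-13-24-31-6-12-16-14-47 10-9 5-14-5-16 1-14 23-10 10-29-8-24 7-1-25-11-6-5-6-1-29-5-5-9-4-7-8-12-27 0-8-12-2-21-9z"/><path data-sink="37 17" data-exterior="1" d="M366 16l-349 0-1 106 11 3 23-2 48-27 39-3 5-2 8 1 25 13 20 7 14 3 12-2 4-11-1-35 7-5 6-12 12-13 30-13 11 0 9 4 59-1 9-4z"/>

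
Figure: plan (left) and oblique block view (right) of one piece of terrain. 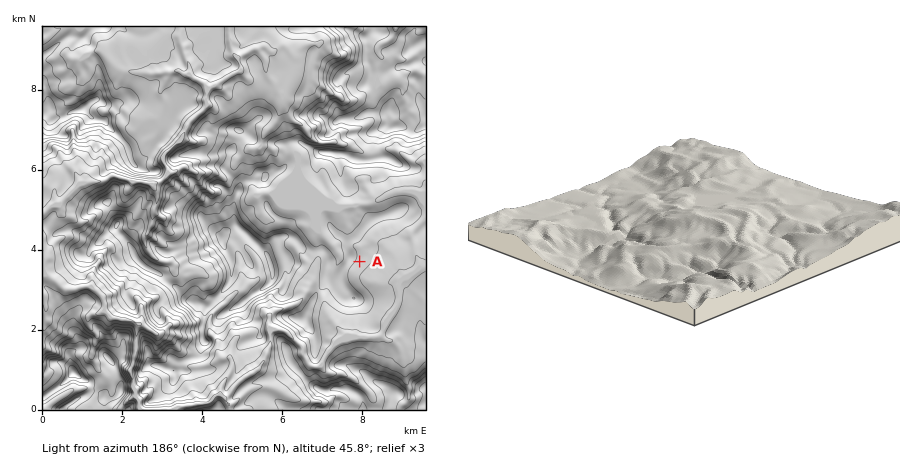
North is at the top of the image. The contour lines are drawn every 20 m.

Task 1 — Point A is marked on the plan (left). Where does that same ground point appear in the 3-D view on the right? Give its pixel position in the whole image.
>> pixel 785 200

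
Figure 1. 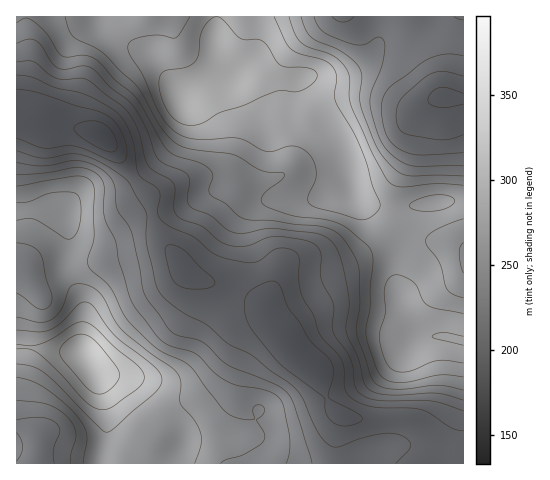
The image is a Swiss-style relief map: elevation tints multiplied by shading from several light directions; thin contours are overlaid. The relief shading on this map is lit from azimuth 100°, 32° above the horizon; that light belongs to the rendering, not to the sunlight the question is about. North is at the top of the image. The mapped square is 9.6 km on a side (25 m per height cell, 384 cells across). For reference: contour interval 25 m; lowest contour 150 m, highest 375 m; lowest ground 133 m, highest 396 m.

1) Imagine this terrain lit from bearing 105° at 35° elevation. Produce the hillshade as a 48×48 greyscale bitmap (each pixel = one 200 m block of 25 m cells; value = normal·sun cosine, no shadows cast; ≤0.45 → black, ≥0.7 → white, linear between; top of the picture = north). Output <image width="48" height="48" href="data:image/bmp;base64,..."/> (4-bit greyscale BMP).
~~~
<image width="48" height="48" href="data:image/bmp;base64,Qk32BAAAAAAAAHYAAAAoAAAAMAAAADAAAAABAAQAAAAAAIAEAAATCwAAEwsAABAAAAAAAAAAAAAAABEREQAiIiIAMzMzAERERABVVVUAZmZmAHd3dwCIiIgAmZmZAKqqqgC7u7sAzMzMAN3d3QDu7u4A////AJl1RDNomIh3eJqpiIiZmaqpd3eImIh3iKl1RDNYmYh3Z5qpiIiZqqqYd3d4iIh4iJl2VDNXmZiHZ4mZiIiJq7qYdmZ3iIh3iJiGVDNXmZiHd4mYiIiJq7uodmZmd3d3eIiHZDRompmId4mYiIiJq7uph2Znd3d3d4iHVDRoqqmYiImYh3eKvLuph2d4iId3d4iHVEV5qqqpmZmYh3eJvLqYdmeJmZiHd4d2VEV5qqqqqZmYh3d5q6mGVEV4mqqYd3dlREV5qqq6qqmZiHeImph1MiNWiaqYh3dlRFaJmaqqqqqZiIiJmZhkIhE1eaqpiIdlVWeJmZqqmZqpiIiZmYdkMRAkaJqZiIdlVWiaqZqpiImpmImamHZUMhEkZ4mYiHdlRGiaqqqph3iZmImZmGVUQhE1ZniIh3dkM1iqqqqql3iZmImZh1REQyJFZnd3d3ZUI1ebuqqqmIiJiImYhlREMiJFZmd3d3dkIlebuqqqmIiIiJmIdlVEMiJFZnd3d4h0Ikebu6qpmIiIiJmHZlVVQyI1Z4h3d4h1M0ebu6qpmHd3iJmHZVVmUyI1Z4mId4h1RFeau7uqmHd3eImHZVVmVCI1aImZmIdlVniZqru6mHd3d4iYZUVmVDI1Z4maqXdVZ4mZmau6mHd3d4iYdVVVVDNFd4iaqndVaJqZmau6mHZnd4iZdlVVVERFd4iaqndlaJqpmru6l2ZneImph2VVRFVWeIiZmXdmaJqqmru5h2ZWeJqpiHZlRFZ3eIiZmYd3eJu6qrupd2ZWaJqpiIh2VWeIiImZmYd3eJu7qqqXZ3dlZ4mZiIiHZniIiIiZmYh3eJvLqZmGVndmZniId4iHd4mYiIiJmXd3eJvMuZl1RGd3ZmZ3d3d3d4mYd3eImWZnd5vMuph1M0VndmZmZmZnd4mYdmZniFVWZ4rMuph1Q0Vnd2ZmZlZmZ4qphlVmd1VUVWiruYdmZVVnd2Z3dlVmZ5qql2VWZmZURFeal1RWd2Znd2d4h2VmZ5u7mHZWZndlRFeJdCJFZ3d3d2d4h2ZmeJvLqHZmZoh2VWiHUhE0VniIh3d4mHZmeKzcqHZmZoh3ZoiGQREjRniIiHd4iHd3eb3cqHd2ZoiHeImGMhISRniZiHd4iId3is3sqHd3ZoiIiImGMiERRomZiIeIiId4ms3cqYh3ZoiId4h2QyEBR4mYiIiIiIiIm83cuYh3d4iHd3dmVDESV4mIiIiIiIiJq83LupmHd4h3d3dlVDIjV4iIiJiIiImavMzLuqqYd4d2eIdURUM0Z3h3iJiId4mavMy7qruod4dmeZdURVRFZnd3eIiId3iau7u6qruph4dlaZhURVVWZmZ3d4iId3eKu6qpmaqph4hUWJhlVmZ3dlVnd3iIiHeJqpiJmZmYiJhUV4dmZmZ4dlVniHeJqZiIiIeIiIiIiJhkVnd3d3Z3dlRniHeJqqmIh3Z4iIiIiJhlZmZ3iHd3dlRXiHeKu7qph2Z4iHeIiIdmZmZ4iId2ZlRXiHeKu7uphmZ4iHd4iA=="/>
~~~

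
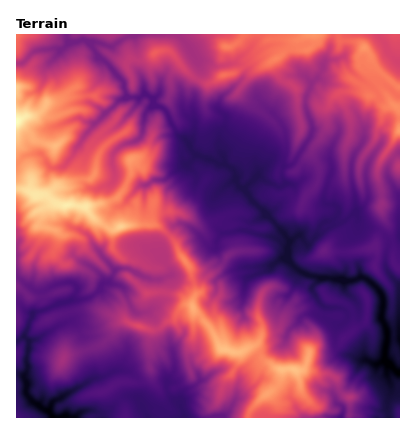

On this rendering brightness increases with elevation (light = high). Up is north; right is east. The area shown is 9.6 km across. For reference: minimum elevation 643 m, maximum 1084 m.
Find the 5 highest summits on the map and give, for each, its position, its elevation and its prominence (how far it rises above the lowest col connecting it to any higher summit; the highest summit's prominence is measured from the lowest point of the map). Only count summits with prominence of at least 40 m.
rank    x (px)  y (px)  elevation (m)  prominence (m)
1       66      206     1069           86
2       294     370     1029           120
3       226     350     1028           57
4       184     260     976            42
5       154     52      934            60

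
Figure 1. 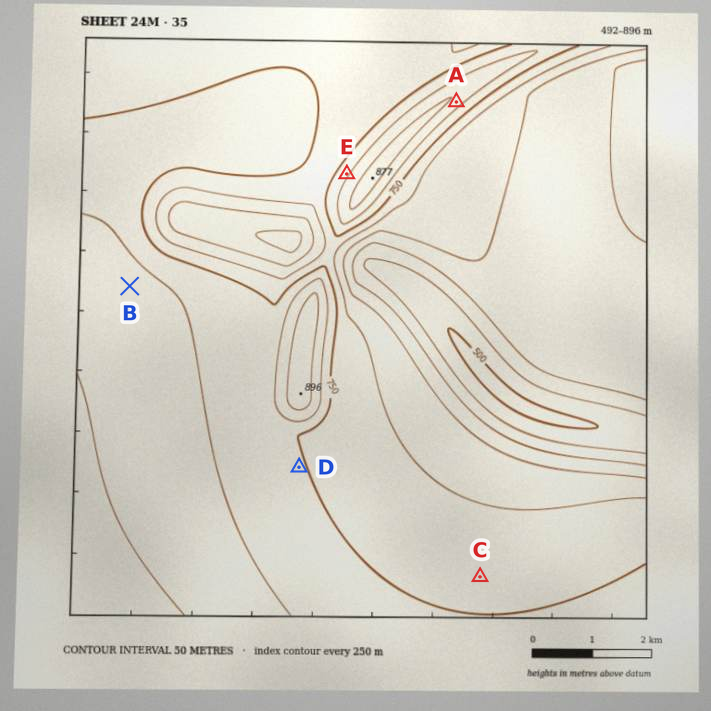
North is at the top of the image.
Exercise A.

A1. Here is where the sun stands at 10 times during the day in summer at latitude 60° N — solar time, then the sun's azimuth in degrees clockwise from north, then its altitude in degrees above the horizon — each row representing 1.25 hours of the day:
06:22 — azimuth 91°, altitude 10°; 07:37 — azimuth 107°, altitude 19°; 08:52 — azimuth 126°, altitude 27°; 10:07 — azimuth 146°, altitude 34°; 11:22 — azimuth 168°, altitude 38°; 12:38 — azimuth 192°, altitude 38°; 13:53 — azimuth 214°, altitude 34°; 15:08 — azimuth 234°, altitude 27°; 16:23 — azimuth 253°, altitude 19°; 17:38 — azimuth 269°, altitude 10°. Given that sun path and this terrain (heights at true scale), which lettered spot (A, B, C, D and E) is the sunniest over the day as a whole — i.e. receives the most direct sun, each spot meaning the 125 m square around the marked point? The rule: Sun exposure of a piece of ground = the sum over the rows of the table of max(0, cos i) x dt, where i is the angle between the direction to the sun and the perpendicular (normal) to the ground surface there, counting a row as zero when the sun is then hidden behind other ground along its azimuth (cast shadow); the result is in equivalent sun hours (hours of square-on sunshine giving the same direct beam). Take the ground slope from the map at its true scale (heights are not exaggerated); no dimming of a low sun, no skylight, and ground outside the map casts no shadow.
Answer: A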